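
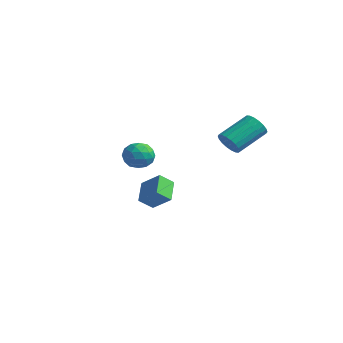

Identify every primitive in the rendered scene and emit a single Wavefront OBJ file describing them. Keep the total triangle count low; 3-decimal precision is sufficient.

v -0.803 -2.893 1.687
v -0.363 -3.212 0.874
v -1.577 -4.268 1.806
v -1.137 -4.587 0.993
v -0.618 -4.46 1.813
v -0.14 -3.61 1.739
v -1.8 -3.87 0.941
v -1.322 -3.02 0.867
v -0.979 -3.816 0.413
v -0.248 -4.18 0.952
v -1.692 -3.3 1.728
v -0.961 -3.664 2.267
v -0.515 -2.932 1.27
v -1.425 -4.548 1.41
v -1.12 -4.473 1.892
v -0.861 -4.661 1.414
v -0.384 -3.166 1.778
v -0.125 -3.353 1.301
v -0.276 -4.086 1.852
v -1.815 -4.127 1.379
v -1.556 -4.314 0.902
v -1.079 -2.819 1.266
v -0.82 -3.007 0.788
v -1.664 -3.394 0.828
v -0.618 -3.474 0.521
v -1.073 -4.282 0.591
v -1.463 -3.861 0.561
v -1.182 -3.362 0.517
v -0.189 -3.688 0.838
v -0.644 -4.496 0.908
v -0.339 -4.422 1.39
v -0.058 -3.922 1.346
v -0.551 -4.043 0.567
v -1.296 -2.984 1.772
v -1.751 -3.792 1.842
v -1.882 -3.558 1.334
v -1.601 -3.058 1.29
v -0.867 -3.198 2.089
v -1.322 -4.006 2.159
v -0.758 -4.118 2.163
v -0.477 -3.619 2.119
v -1.389 -3.437 2.113
v 3.437 -0.916 2.851
v 3.734 -1.33 3.506
v 3.861 0.503 4.605
v 3.563 0.916 3.949
v 4.04 -1.239 3.32
v 4.167 0.593 4.419
v 4.227 -1.085 3.041
v 4.353 0.747 4.14
v 4.257 -0.897 2.724
v 4.383 0.935 3.823
v 4.124 -0.713 2.433
v 4.251 1.119 3.531
v 3.856 -0.569 2.224
v 3.982 1.263 3.322
v 3.504 -0.494 2.139
v 3.631 1.338 3.238
v 3.139 -0.503 2.195
v 3.266 1.33 3.294
v 2.833 -0.593 2.381
v 2.96 1.239 3.48
v 2.647 -0.747 2.66
v 2.773 1.085 3.759
v 2.617 -0.935 2.977
v 2.743 0.897 4.076
v 2.749 -1.119 3.269
v 2.876 0.713 4.367
v 3.018 -1.263 3.478
v 3.144 0.569 4.576
v 3.369 -1.338 3.562
v 3.496 0.494 4.661
v -4.745 0.213 -3.358
v -4.963 -0.666 -2.649
v -3.551 0.647 -2.453
v -3.769 -0.232 -1.744
v -3.731 -0.748 -4.236
v -3.949 -1.627 -3.527
v -2.537 -0.314 -3.331
v -2.755 -1.193 -2.622
f 1 38 17
f 38 12 41
f 17 41 6
f 38 41 17
f 1 17 13
f 17 6 18
f 13 18 2
f 17 18 13
f 1 13 22
f 13 2 23
f 22 23 8
f 13 23 22
f 1 22 34
f 22 8 37
f 34 37 11
f 22 37 34
f 1 34 38
f 34 11 42
f 38 42 12
f 34 42 38
f 2 18 29
f 18 6 32
f 29 32 10
f 18 32 29
f 6 41 19
f 41 12 40
f 19 40 5
f 41 40 19
f 12 42 39
f 42 11 35
f 39 35 3
f 42 35 39
f 11 37 36
f 37 8 24
f 36 24 7
f 37 24 36
f 8 23 28
f 23 2 25
f 28 25 9
f 23 25 28
f 4 30 16
f 30 10 31
f 16 31 5
f 30 31 16
f 4 16 14
f 16 5 15
f 14 15 3
f 16 15 14
f 4 14 21
f 14 3 20
f 21 20 7
f 14 20 21
f 4 21 26
f 21 7 27
f 26 27 9
f 21 27 26
f 4 26 30
f 26 9 33
f 30 33 10
f 26 33 30
f 5 31 19
f 31 10 32
f 19 32 6
f 31 32 19
f 3 15 39
f 15 5 40
f 39 40 12
f 15 40 39
f 7 20 36
f 20 3 35
f 36 35 11
f 20 35 36
f 9 27 28
f 27 7 24
f 28 24 8
f 27 24 28
f 10 33 29
f 33 9 25
f 29 25 2
f 33 25 29
f 44 43 47
f 44 47 45
f 45 47 48
f 45 48 46
f 47 43 49
f 47 49 48
f 48 49 50
f 48 50 46
f 49 43 51
f 49 51 50
f 50 51 52
f 50 52 46
f 51 43 53
f 51 53 52
f 52 53 54
f 52 54 46
f 53 43 55
f 53 55 54
f 54 55 56
f 54 56 46
f 55 43 57
f 55 57 56
f 56 57 58
f 56 58 46
f 57 43 59
f 57 59 58
f 58 59 60
f 58 60 46
f 59 43 61
f 59 61 60
f 60 61 62
f 60 62 46
f 61 43 63
f 61 63 62
f 62 63 64
f 62 64 46
f 63 43 65
f 63 65 64
f 64 65 66
f 64 66 46
f 65 43 67
f 65 67 66
f 66 67 68
f 66 68 46
f 67 43 69
f 67 69 68
f 68 69 70
f 68 70 46
f 69 43 71
f 69 71 70
f 70 71 72
f 70 72 46
f 71 43 44
f 71 44 72
f 72 44 45
f 72 45 46
f 74 76 73
f 77 74 73
f 73 76 75
f 75 77 73
f 74 80 76
f 78 74 77
f 78 80 74
f 76 80 75
f 79 77 75
f 75 80 79
f 79 78 77
f 80 78 79



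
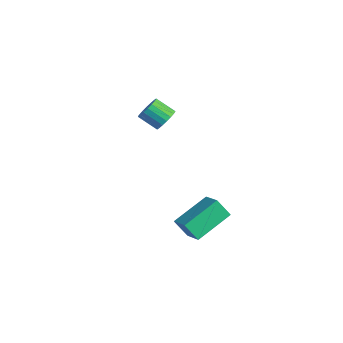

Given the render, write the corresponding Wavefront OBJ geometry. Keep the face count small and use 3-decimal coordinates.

v -2.033 -2.348 2.788
v -1.708 -2.081 3.396
v -2.482 -2.745 4.101
v -2.807 -3.012 3.492
v -1.947 -1.862 3.339
v -2.722 -2.526 4.044
v -2.204 -1.74 3.173
v -2.978 -2.404 3.878
v -2.426 -1.738 2.93
v -3.201 -2.402 3.635
v -2.571 -1.857 2.659
v -3.345 -2.521 3.364
v -2.609 -2.073 2.414
v -3.383 -2.737 3.119
v -2.533 -2.344 2.242
v -3.307 -3.008 2.947
v -2.358 -2.615 2.179
v -3.132 -3.279 2.884
v -2.118 -2.834 2.236
v -2.893 -3.498 2.941
v -1.862 -2.956 2.402
v -2.636 -3.62 3.107
v -1.639 -2.958 2.645
v -2.414 -3.622 3.35
v -1.495 -2.839 2.916
v -2.269 -3.503 3.621
v -1.457 -2.623 3.161
v -2.231 -3.287 3.866
v -1.533 -2.352 3.333
v -2.307 -3.016 4.038
v 4.429 -4.897 0.057
v 4.124 -2.941 0.947
v 3.283 -4.839 -0.463
v 2.978 -2.883 0.426
v 4.882 -4.397 -0.886
v 4.577 -2.441 0.003
v 3.736 -4.339 -1.407
v 3.431 -2.383 -0.517
f 2 1 5
f 2 5 3
f 3 5 6
f 3 6 4
f 5 1 7
f 5 7 6
f 6 7 8
f 6 8 4
f 7 1 9
f 7 9 8
f 8 9 10
f 8 10 4
f 9 1 11
f 9 11 10
f 10 11 12
f 10 12 4
f 11 1 13
f 11 13 12
f 12 13 14
f 12 14 4
f 13 1 15
f 13 15 14
f 14 15 16
f 14 16 4
f 15 1 17
f 15 17 16
f 16 17 18
f 16 18 4
f 17 1 19
f 17 19 18
f 18 19 20
f 18 20 4
f 19 1 21
f 19 21 20
f 20 21 22
f 20 22 4
f 21 1 23
f 21 23 22
f 22 23 24
f 22 24 4
f 23 1 25
f 23 25 24
f 24 25 26
f 24 26 4
f 25 1 27
f 25 27 26
f 26 27 28
f 26 28 4
f 27 1 29
f 27 29 28
f 28 29 30
f 28 30 4
f 29 1 2
f 29 2 30
f 30 2 3
f 30 3 4
f 32 34 31
f 35 32 31
f 31 34 33
f 33 35 31
f 32 38 34
f 36 32 35
f 36 38 32
f 34 38 33
f 37 35 33
f 33 38 37
f 37 36 35
f 38 36 37



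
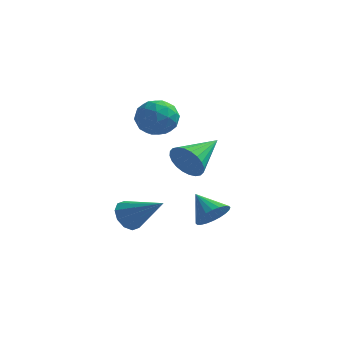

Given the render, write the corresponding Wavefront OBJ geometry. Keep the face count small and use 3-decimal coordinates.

v -3.157 -1.771 -0.948
v -2.691 -1.742 -1.611
v -1.523 -2.049 0.188
v -2.736 -1.276 -1.432
v -2.941 -0.999 -1.069
v -3.229 -1.017 -0.66
v -3.489 -1.323 -0.361
v -3.623 -1.799 -0.286
v -3.578 -2.265 -0.465
v -3.373 -2.542 -0.828
v -3.085 -2.524 -1.237
v -2.825 -2.218 -1.536
v 0.118 -0.411 -1.084
v 0.645 -0.447 -0.417
v -0.858 0.231 -0.276
v 0.728 -0.155 -0.549
v 0.718 0.099 -0.762
v 0.617 0.275 -1.025
v 0.44 0.347 -1.296
v 0.214 0.303 -1.535
v -0.026 0.151 -1.705
v -0.245 -0.087 -1.78
v -0.408 -0.374 -1.75
v -0.491 -0.666 -1.618
v -0.481 -0.92 -1.405
v -0.38 -1.096 -1.142
v -0.203 -1.168 -0.871
v 0.022 -1.125 -0.632
v 0.263 -0.972 -0.462
v 0.482 -0.735 -0.387
v -4.453 3.983 3.022
v -3.461 4.355 3.098
v -3.959 2.925 1.762
v -2.967 3.297 1.838
v -3.375 2.707 2.621
v -3.68 3.361 3.4
v -3.74 3.919 1.46
v -4.045 4.573 2.239
v -3.021 4.316 2.133
v -2.795 3.566 2.851
v -4.625 3.714 2.009
v -4.399 2.964 2.727
v -4.001 4.262 3.171
v -3.419 3.018 1.689
v -3.659 2.671 2.15
v -3.076 2.89 2.195
v -4.129 3.678 3.348
v -3.546 3.896 3.393
v -3.495 2.927 3.113
v -3.874 3.384 1.467
v -3.291 3.602 1.512
v -4.344 4.39 2.665
v -3.761 4.609 2.71
v -3.925 4.353 1.747
v -3.159 4.458 2.648
v -2.868 3.835 1.907
v -3.322 4.201 1.685
v -3.502 4.586 2.143
v -3.026 4.017 3.07
v -2.735 3.395 2.329
v -2.975 3.048 2.79
v -3.154 3.433 3.248
v -2.767 3.994 2.503
v -4.685 3.885 2.531
v -4.394 3.263 1.79
v -4.266 3.847 1.612
v -4.445 4.232 2.07
v -4.552 3.445 2.953
v -4.261 2.822 2.212
v -3.918 2.694 2.717
v -4.098 3.079 3.175
v -4.653 3.286 2.357
v -1.822 2.037 0.687
v -1.508 1.652 1.509
v -1.018 3.943 1.273
v -1.213 1.597 1.285
v -1.011 1.608 0.97
v -0.932 1.685 0.612
v -0.989 1.815 0.265
v -1.173 1.979 -0.017
v -1.455 2.152 -0.192
v -1.794 2.307 -0.233
v -2.136 2.422 -0.134
v -2.431 2.477 0.09
v -2.633 2.466 0.405
v -2.712 2.389 0.763
v -2.655 2.259 1.11
v -2.472 2.095 1.392
v -2.189 1.922 1.567
v -1.851 1.766 1.608
f 2 1 4
f 2 4 3
f 4 1 5
f 4 5 3
f 5 1 6
f 5 6 3
f 6 1 7
f 6 7 3
f 7 1 8
f 7 8 3
f 8 1 9
f 8 9 3
f 9 1 10
f 9 10 3
f 10 1 11
f 10 11 3
f 11 1 12
f 11 12 3
f 12 1 2
f 12 2 3
f 14 13 16
f 14 16 15
f 16 13 17
f 16 17 15
f 17 13 18
f 17 18 15
f 18 13 19
f 18 19 15
f 19 13 20
f 19 20 15
f 20 13 21
f 20 21 15
f 21 13 22
f 21 22 15
f 22 13 23
f 22 23 15
f 23 13 24
f 23 24 15
f 24 13 25
f 24 25 15
f 25 13 26
f 25 26 15
f 26 13 27
f 26 27 15
f 27 13 28
f 27 28 15
f 28 13 29
f 28 29 15
f 29 13 30
f 29 30 15
f 30 13 14
f 30 14 15
f 31 68 47
f 68 42 71
f 47 71 36
f 68 71 47
f 31 47 43
f 47 36 48
f 43 48 32
f 47 48 43
f 31 43 52
f 43 32 53
f 52 53 38
f 43 53 52
f 31 52 64
f 52 38 67
f 64 67 41
f 52 67 64
f 31 64 68
f 64 41 72
f 68 72 42
f 64 72 68
f 32 48 59
f 48 36 62
f 59 62 40
f 48 62 59
f 36 71 49
f 71 42 70
f 49 70 35
f 71 70 49
f 42 72 69
f 72 41 65
f 69 65 33
f 72 65 69
f 41 67 66
f 67 38 54
f 66 54 37
f 67 54 66
f 38 53 58
f 53 32 55
f 58 55 39
f 53 55 58
f 34 60 46
f 60 40 61
f 46 61 35
f 60 61 46
f 34 46 44
f 46 35 45
f 44 45 33
f 46 45 44
f 34 44 51
f 44 33 50
f 51 50 37
f 44 50 51
f 34 51 56
f 51 37 57
f 56 57 39
f 51 57 56
f 34 56 60
f 56 39 63
f 60 63 40
f 56 63 60
f 35 61 49
f 61 40 62
f 49 62 36
f 61 62 49
f 33 45 69
f 45 35 70
f 69 70 42
f 45 70 69
f 37 50 66
f 50 33 65
f 66 65 41
f 50 65 66
f 39 57 58
f 57 37 54
f 58 54 38
f 57 54 58
f 40 63 59
f 63 39 55
f 59 55 32
f 63 55 59
f 74 73 76
f 74 76 75
f 76 73 77
f 76 77 75
f 77 73 78
f 77 78 75
f 78 73 79
f 78 79 75
f 79 73 80
f 79 80 75
f 80 73 81
f 80 81 75
f 81 73 82
f 81 82 75
f 82 73 83
f 82 83 75
f 83 73 84
f 83 84 75
f 84 73 85
f 84 85 75
f 85 73 86
f 85 86 75
f 86 73 87
f 86 87 75
f 87 73 88
f 87 88 75
f 88 73 89
f 88 89 75
f 89 73 90
f 89 90 75
f 90 73 74
f 90 74 75



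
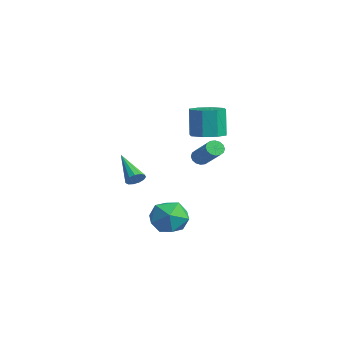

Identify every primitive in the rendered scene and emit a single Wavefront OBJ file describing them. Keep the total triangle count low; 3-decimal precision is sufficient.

v -1.715 3.859 -0.934
v -1.409 4.003 -1.356
v 0.22 4.084 -0.148
v -0.085 3.941 0.274
v -1.501 4.244 -1.248
v 0.128 4.325 -0.04
v -1.651 4.382 -1.056
v -0.021 4.463 0.152
v -1.817 4.38 -0.831
v -0.187 4.461 0.377
v -1.956 4.238 -0.634
v -0.326 4.319 0.574
v -2.03 3.995 -0.517
v -0.401 4.076 0.691
v -2.02 3.716 -0.512
v -0.391 3.797 0.696
v -1.928 3.475 -0.62
v -0.299 3.556 0.588
v -1.779 3.337 -0.812
v -0.149 3.418 0.396
v -1.613 3.339 -1.037
v 0.017 3.42 0.171
v -1.474 3.481 -1.234
v 0.156 3.562 -0.026
v -1.399 3.724 -1.351
v 0.23 3.805 -0.143
v 0.057 -0.675 -1.18
v 0.375 -0.855 -0.742
v -1.617 -0.765 -0
v 0.37 -0.534 -0.725
v 0.266 -0.258 -0.852
v 0.095 -0.115 -1.083
v -0.087 -0.149 -1.345
v -0.224 -0.35 -1.554
v -0.272 -0.655 -1.645
v -0.215 -0.966 -1.588
v -0.072 -1.184 -1.401
v 0.112 -1.241 -1.144
v 0.279 -1.119 -0.899
v 1.185 2.888 1.778
v 1.899 2.243 1.963
v 1.569 2.366 3.667
v 0.855 3.012 3.482
v 2.146 2.951 1.96
v 1.816 3.074 3.664
v 1.83 3.623 1.85
v 1.5 3.746 3.554
v 1.137 3.864 1.698
v 0.806 3.987 3.402
v 0.471 3.534 1.593
v 0.141 3.657 3.297
v 0.224 2.826 1.596
v -0.106 2.949 3.3
v 0.54 2.154 1.706
v 0.21 2.277 3.41
v 1.234 1.913 1.858
v 0.903 2.036 3.562
v -0.282 1.203 -3.321
v 0.415 2.068 -3.826
v 0.885 -0.188 -4.094
v 1.582 0.677 -4.599
v 1.573 0.531 -3.388
v 0.852 1.391 -2.91
v 0.448 0.489 -5.01
v -0.273 1.349 -4.532
v 0.866 1.627 -4.87
v 1.561 1.653 -3.868
v -0.261 0.227 -4.052
v 0.434 0.253 -3.05
f 2 1 5
f 2 5 3
f 3 5 6
f 3 6 4
f 5 1 7
f 5 7 6
f 6 7 8
f 6 8 4
f 7 1 9
f 7 9 8
f 8 9 10
f 8 10 4
f 9 1 11
f 9 11 10
f 10 11 12
f 10 12 4
f 11 1 13
f 11 13 12
f 12 13 14
f 12 14 4
f 13 1 15
f 13 15 14
f 14 15 16
f 14 16 4
f 15 1 17
f 15 17 16
f 16 17 18
f 16 18 4
f 17 1 19
f 17 19 18
f 18 19 20
f 18 20 4
f 19 1 21
f 19 21 20
f 20 21 22
f 20 22 4
f 21 1 23
f 21 23 22
f 22 23 24
f 22 24 4
f 23 1 25
f 23 25 24
f 24 25 26
f 24 26 4
f 25 1 2
f 25 2 26
f 26 2 3
f 26 3 4
f 28 27 30
f 28 30 29
f 30 27 31
f 30 31 29
f 31 27 32
f 31 32 29
f 32 27 33
f 32 33 29
f 33 27 34
f 33 34 29
f 34 27 35
f 34 35 29
f 35 27 36
f 35 36 29
f 36 27 37
f 36 37 29
f 37 27 38
f 37 38 29
f 38 27 39
f 38 39 29
f 39 27 28
f 39 28 29
f 41 40 44
f 41 44 42
f 42 44 45
f 42 45 43
f 44 40 46
f 44 46 45
f 45 46 47
f 45 47 43
f 46 40 48
f 46 48 47
f 47 48 49
f 47 49 43
f 48 40 50
f 48 50 49
f 49 50 51
f 49 51 43
f 50 40 52
f 50 52 51
f 51 52 53
f 51 53 43
f 52 40 54
f 52 54 53
f 53 54 55
f 53 55 43
f 54 40 56
f 54 56 55
f 55 56 57
f 55 57 43
f 56 40 41
f 56 41 57
f 57 41 42
f 57 42 43
f 58 69 63
f 58 63 59
f 58 59 65
f 58 65 68
f 58 68 69
f 59 63 67
f 63 69 62
f 69 68 60
f 68 65 64
f 65 59 66
f 61 67 62
f 61 62 60
f 61 60 64
f 61 64 66
f 61 66 67
f 62 67 63
f 60 62 69
f 64 60 68
f 66 64 65
f 67 66 59



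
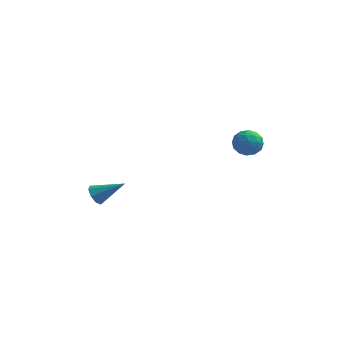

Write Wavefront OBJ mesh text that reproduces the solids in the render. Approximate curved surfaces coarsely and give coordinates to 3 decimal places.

v 3.338 -0.888 1.158
v 3.936 -0.478 1.411
v 4.024 -1.302 0.209
v 4.622 -0.892 0.462
v 4.377 -1.5 0.86
v 3.954 -1.245 1.447
v 4.006 -0.535 0.173
v 3.583 -0.28 0.76
v 4.349 -0.26 0.802
v 4.578 -0.857 1.227
v 3.382 -0.923 0.393
v 3.611 -1.52 0.818
v 3.577 -0.647 1.368
v 4.383 -1.133 0.252
v 4.239 -1.491 0.486
v 4.591 -1.25 0.635
v 3.587 -1.098 1.389
v 3.939 -0.857 1.538
v 4.198 -1.457 1.214
v 4.021 -0.923 0.082
v 4.373 -0.682 0.231
v 3.369 -0.53 0.985
v 3.721 -0.289 1.134
v 3.762 -0.323 0.406
v 4.171 -0.278 1.159
v 4.574 -0.521 0.601
v 4.212 -0.311 0.431
v 3.963 -0.161 0.776
v 4.306 -0.629 1.409
v 4.709 -0.872 0.851
v 4.565 -1.229 1.085
v 4.316 -1.079 1.43
v 4.548 -0.5 1.051
v 3.251 -0.908 0.769
v 3.654 -1.151 0.211
v 3.644 -0.701 0.19
v 3.395 -0.551 0.535
v 3.386 -1.259 1.019
v 3.789 -1.502 0.461
v 3.997 -1.619 0.844
v 3.748 -1.469 1.189
v 3.412 -1.28 0.569
v -2.575 -3.093 -2.502
v -2.251 -3.285 -2.957
v -1.245 -2.807 -1.678
v -2.334 -2.842 -2.978
v -2.557 -2.546 -2.721
v -2.791 -2.57 -2.335
v -2.898 -2.901 -2.047
v -2.816 -3.345 -2.026
v -2.592 -3.641 -2.283
v -2.359 -3.616 -2.669
f 1 38 17
f 38 12 41
f 17 41 6
f 38 41 17
f 1 17 13
f 17 6 18
f 13 18 2
f 17 18 13
f 1 13 22
f 13 2 23
f 22 23 8
f 13 23 22
f 1 22 34
f 22 8 37
f 34 37 11
f 22 37 34
f 1 34 38
f 34 11 42
f 38 42 12
f 34 42 38
f 2 18 29
f 18 6 32
f 29 32 10
f 18 32 29
f 6 41 19
f 41 12 40
f 19 40 5
f 41 40 19
f 12 42 39
f 42 11 35
f 39 35 3
f 42 35 39
f 11 37 36
f 37 8 24
f 36 24 7
f 37 24 36
f 8 23 28
f 23 2 25
f 28 25 9
f 23 25 28
f 4 30 16
f 30 10 31
f 16 31 5
f 30 31 16
f 4 16 14
f 16 5 15
f 14 15 3
f 16 15 14
f 4 14 21
f 14 3 20
f 21 20 7
f 14 20 21
f 4 21 26
f 21 7 27
f 26 27 9
f 21 27 26
f 4 26 30
f 26 9 33
f 30 33 10
f 26 33 30
f 5 31 19
f 31 10 32
f 19 32 6
f 31 32 19
f 3 15 39
f 15 5 40
f 39 40 12
f 15 40 39
f 7 20 36
f 20 3 35
f 36 35 11
f 20 35 36
f 9 27 28
f 27 7 24
f 28 24 8
f 27 24 28
f 10 33 29
f 33 9 25
f 29 25 2
f 33 25 29
f 44 43 46
f 44 46 45
f 46 43 47
f 46 47 45
f 47 43 48
f 47 48 45
f 48 43 49
f 48 49 45
f 49 43 50
f 49 50 45
f 50 43 51
f 50 51 45
f 51 43 52
f 51 52 45
f 52 43 44
f 52 44 45



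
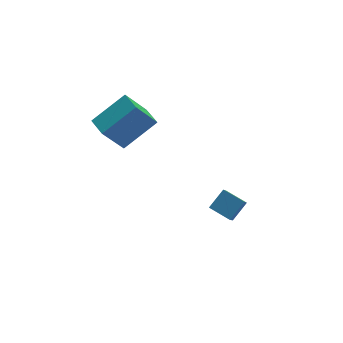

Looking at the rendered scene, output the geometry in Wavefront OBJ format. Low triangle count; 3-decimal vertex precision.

v -1.755 0.068 3.487
v -0.307 0.158 4.484
v -1.797 1.037 3.461
v -0.35 1.127 4.458
v -0.87 0.073 2.202
v 0.577 0.163 3.199
v -0.913 1.042 2.176
v 0.535 1.132 3.173
v 2.212 -3.049 -0.788
v 2.947 -2.763 -0.207
v 1.667 -2.301 -0.468
v 2.402 -2.015 0.114
v 2.798 -2.105 -1.994
v 3.533 -1.819 -1.412
v 2.253 -1.357 -1.673
v 2.988 -1.071 -1.092
f 2 4 1
f 5 2 1
f 1 4 3
f 3 5 1
f 2 8 4
f 6 2 5
f 6 8 2
f 4 8 3
f 7 5 3
f 3 8 7
f 7 6 5
f 8 6 7
f 10 12 9
f 13 10 9
f 9 12 11
f 11 13 9
f 10 16 12
f 14 10 13
f 14 16 10
f 12 16 11
f 15 13 11
f 11 16 15
f 15 14 13
f 16 14 15



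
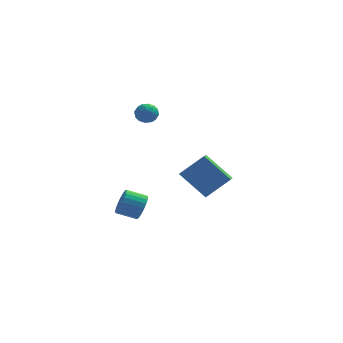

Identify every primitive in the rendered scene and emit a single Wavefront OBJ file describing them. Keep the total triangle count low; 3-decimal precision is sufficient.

v 0.838 3.006 -4.363
v -0.51 3.689 -3.053
v 0.944 3.83 -4.683
v -0.405 4.512 -3.373
v 2.085 3.288 -3.227
v 0.736 3.97 -1.917
v 2.19 4.111 -3.547
v 0.842 4.794 -2.237
v -2.592 1.735 2.164
v -2.321 2.15 2.571
v -1.819 1.89 1.489
v -1.548 2.305 1.896
v -1.564 1.68 2.039
v -2.041 1.584 2.456
v -2.099 2.456 1.604
v -2.576 2.36 2.021
v -2.016 2.595 2.225
v -1.685 2.116 2.493
v -2.455 1.924 1.567
v -2.124 1.445 1.835
v -2.524 1.929 2.427
v -1.616 2.111 1.633
v -1.625 1.744 1.717
v -1.465 1.988 1.956
v -2.36 1.596 2.359
v -2.201 1.84 2.598
v -1.756 1.564 2.285
v -1.939 2.2 1.462
v -1.78 2.444 1.701
v -2.675 2.052 2.104
v -2.515 2.296 2.343
v -2.384 2.476 1.775
v -2.185 2.434 2.462
v -1.731 2.526 2.066
v -2.055 2.615 1.894
v -2.336 2.558 2.14
v -1.991 2.153 2.62
v -1.537 2.244 2.224
v -1.546 1.876 2.307
v -1.827 1.82 2.552
v -1.812 2.415 2.417
v -2.603 1.796 1.836
v -2.149 1.887 1.44
v -2.313 2.22 1.508
v -2.594 2.164 1.753
v -2.409 1.514 1.994
v -1.955 1.606 1.598
v -1.804 1.482 1.92
v -2.085 1.425 2.166
v -2.328 1.625 1.643
v -2.138 -2.624 -2.05
v -1.895 -2.296 -1.446
v -2.898 -2.288 -1.045
v -3.142 -2.616 -1.65
v -1.958 -2.071 -1.609
v -2.961 -2.063 -1.209
v -2.049 -1.931 -1.84
v -3.052 -1.923 -1.439
v -2.154 -1.896 -2.102
v -3.157 -1.888 -1.702
v -2.256 -1.972 -2.357
v -3.259 -1.964 -1.957
v -2.34 -2.147 -2.565
v -3.343 -2.139 -2.165
v -2.394 -2.395 -2.695
v -3.397 -2.387 -2.294
v -2.409 -2.678 -2.726
v -3.412 -2.67 -2.326
v -2.382 -2.952 -2.655
v -3.385 -2.944 -2.254
v -2.319 -3.177 -2.491
v -3.322 -3.169 -2.091
v -2.228 -3.317 -2.261
v -3.231 -3.309 -1.86
v -2.123 -3.352 -1.998
v -3.126 -3.344 -1.598
v -2.021 -3.276 -1.743
v -3.024 -3.268 -1.343
v -1.937 -3.101 -1.535
v -2.94 -3.093 -1.135
v -1.883 -2.853 -1.406
v -2.886 -2.845 -1.005
v -1.868 -2.57 -1.374
v -2.871 -2.562 -0.974
f 2 4 1
f 5 2 1
f 1 4 3
f 3 5 1
f 2 8 4
f 6 2 5
f 6 8 2
f 4 8 3
f 7 5 3
f 3 8 7
f 7 6 5
f 8 6 7
f 9 46 25
f 46 20 49
f 25 49 14
f 46 49 25
f 9 25 21
f 25 14 26
f 21 26 10
f 25 26 21
f 9 21 30
f 21 10 31
f 30 31 16
f 21 31 30
f 9 30 42
f 30 16 45
f 42 45 19
f 30 45 42
f 9 42 46
f 42 19 50
f 46 50 20
f 42 50 46
f 10 26 37
f 26 14 40
f 37 40 18
f 26 40 37
f 14 49 27
f 49 20 48
f 27 48 13
f 49 48 27
f 20 50 47
f 50 19 43
f 47 43 11
f 50 43 47
f 19 45 44
f 45 16 32
f 44 32 15
f 45 32 44
f 16 31 36
f 31 10 33
f 36 33 17
f 31 33 36
f 12 38 24
f 38 18 39
f 24 39 13
f 38 39 24
f 12 24 22
f 24 13 23
f 22 23 11
f 24 23 22
f 12 22 29
f 22 11 28
f 29 28 15
f 22 28 29
f 12 29 34
f 29 15 35
f 34 35 17
f 29 35 34
f 12 34 38
f 34 17 41
f 38 41 18
f 34 41 38
f 13 39 27
f 39 18 40
f 27 40 14
f 39 40 27
f 11 23 47
f 23 13 48
f 47 48 20
f 23 48 47
f 15 28 44
f 28 11 43
f 44 43 19
f 28 43 44
f 17 35 36
f 35 15 32
f 36 32 16
f 35 32 36
f 18 41 37
f 41 17 33
f 37 33 10
f 41 33 37
f 52 51 55
f 52 55 53
f 53 55 56
f 53 56 54
f 55 51 57
f 55 57 56
f 56 57 58
f 56 58 54
f 57 51 59
f 57 59 58
f 58 59 60
f 58 60 54
f 59 51 61
f 59 61 60
f 60 61 62
f 60 62 54
f 61 51 63
f 61 63 62
f 62 63 64
f 62 64 54
f 63 51 65
f 63 65 64
f 64 65 66
f 64 66 54
f 65 51 67
f 65 67 66
f 66 67 68
f 66 68 54
f 67 51 69
f 67 69 68
f 68 69 70
f 68 70 54
f 69 51 71
f 69 71 70
f 70 71 72
f 70 72 54
f 71 51 73
f 71 73 72
f 72 73 74
f 72 74 54
f 73 51 75
f 73 75 74
f 74 75 76
f 74 76 54
f 75 51 77
f 75 77 76
f 76 77 78
f 76 78 54
f 77 51 79
f 77 79 78
f 78 79 80
f 78 80 54
f 79 51 81
f 79 81 80
f 80 81 82
f 80 82 54
f 81 51 83
f 81 83 82
f 82 83 84
f 82 84 54
f 83 51 52
f 83 52 84
f 84 52 53
f 84 53 54



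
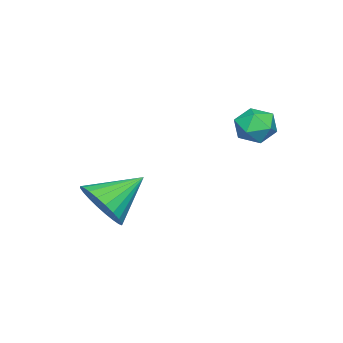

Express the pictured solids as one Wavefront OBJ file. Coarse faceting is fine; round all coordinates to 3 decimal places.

v 0.263 -1.973 -0.625
v 0.895 -1.482 -0.213
v -0.843 -1.227 0.185
v 0.825 -1.282 -0.493
v 0.669 -1.188 -0.793
v 0.451 -1.213 -1.068
v 0.205 -1.353 -1.275
v -0.032 -1.588 -1.383
v -0.225 -1.882 -1.375
v -0.343 -2.189 -1.254
v -0.369 -2.464 -1.036
v -0.299 -2.663 -0.756
v -0.143 -2.758 -0.456
v 0.074 -2.733 -0.182
v 0.321 -2.593 0.025
v 0.558 -2.358 0.134
v 0.751 -2.064 0.126
v 0.869 -1.757 0.004
v -3.78 1.114 1.789
v -3.419 1.528 2.214
v -2.821 0.732 1.346
v -2.46 1.146 1.771
v -2.809 0.604 2.028
v -3.401 0.84 2.302
v -2.839 1.42 1.258
v -3.431 1.656 1.532
v -2.837 1.717 1.885
v -2.818 1.212 2.361
v -3.422 1.048 1.199
v -3.403 0.543 1.675
f 2 1 4
f 2 4 3
f 4 1 5
f 4 5 3
f 5 1 6
f 5 6 3
f 6 1 7
f 6 7 3
f 7 1 8
f 7 8 3
f 8 1 9
f 8 9 3
f 9 1 10
f 9 10 3
f 10 1 11
f 10 11 3
f 11 1 12
f 11 12 3
f 12 1 13
f 12 13 3
f 13 1 14
f 13 14 3
f 14 1 15
f 14 15 3
f 15 1 16
f 15 16 3
f 16 1 17
f 16 17 3
f 17 1 18
f 17 18 3
f 18 1 2
f 18 2 3
f 19 30 24
f 19 24 20
f 19 20 26
f 19 26 29
f 19 29 30
f 20 24 28
f 24 30 23
f 30 29 21
f 29 26 25
f 26 20 27
f 22 28 23
f 22 23 21
f 22 21 25
f 22 25 27
f 22 27 28
f 23 28 24
f 21 23 30
f 25 21 29
f 27 25 26
f 28 27 20



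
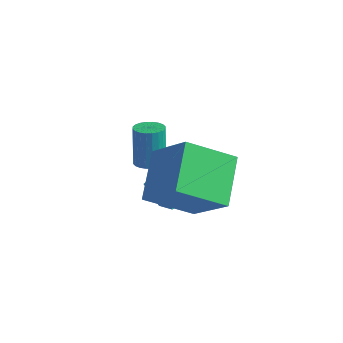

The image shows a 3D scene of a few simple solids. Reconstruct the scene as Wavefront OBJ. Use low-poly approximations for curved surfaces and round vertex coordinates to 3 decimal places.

v 1.093 -2.471 2.332
v 2.506 -2.779 3.827
v 0.53 -0.862 3.195
v 1.943 -1.17 4.689
v 2.417 -1.45 1.291
v 3.83 -1.758 2.785
v 1.854 0.159 2.153
v 3.267 -0.149 3.648
v -0.818 1.2 0.024
v -0.466 0.797 0.22
v -0.75 1.257 1.673
v -1.102 1.66 1.476
v -0.326 0.968 0.194
v -0.61 1.428 1.646
v -0.261 1.174 0.141
v -0.545 1.634 1.594
v -0.28 1.384 0.071
v -0.565 1.844 1.523
v -0.382 1.566 -0.007
v -0.666 2.026 1.446
v -0.55 1.692 -0.08
v -0.834 2.152 1.373
v -0.758 1.744 -0.137
v -1.043 2.204 1.316
v -0.976 1.712 -0.17
v -1.26 2.172 1.283
v -1.17 1.603 -0.173
v -1.454 2.063 1.28
v -1.31 1.432 -0.146
v -1.594 1.892 1.306
v -1.375 1.226 -0.094
v -1.659 1.686 1.359
v -1.355 1.016 -0.023
v -1.64 1.476 1.429
v -1.254 0.834 0.054
v -1.538 1.294 1.507
v -1.086 0.708 0.127
v -1.37 1.168 1.58
v -0.877 0.656 0.184
v -1.162 1.116 1.637
v -0.66 0.688 0.217
v -0.944 1.148 1.67
v -0.17 -0.283 0.484
v 0.498 -0.546 0.88
v 0.364 1.639 0.859
v 1.032 1.376 1.255
v 0.408 -0.256 -0.475
v 1.076 -0.519 -0.079
v 0.942 1.666 -0.1
v 1.61 1.403 0.296
f 2 4 1
f 5 2 1
f 1 4 3
f 3 5 1
f 2 8 4
f 6 2 5
f 6 8 2
f 4 8 3
f 7 5 3
f 3 8 7
f 7 6 5
f 8 6 7
f 10 9 13
f 10 13 11
f 11 13 14
f 11 14 12
f 13 9 15
f 13 15 14
f 14 15 16
f 14 16 12
f 15 9 17
f 15 17 16
f 16 17 18
f 16 18 12
f 17 9 19
f 17 19 18
f 18 19 20
f 18 20 12
f 19 9 21
f 19 21 20
f 20 21 22
f 20 22 12
f 21 9 23
f 21 23 22
f 22 23 24
f 22 24 12
f 23 9 25
f 23 25 24
f 24 25 26
f 24 26 12
f 25 9 27
f 25 27 26
f 26 27 28
f 26 28 12
f 27 9 29
f 27 29 28
f 28 29 30
f 28 30 12
f 29 9 31
f 29 31 30
f 30 31 32
f 30 32 12
f 31 9 33
f 31 33 32
f 32 33 34
f 32 34 12
f 33 9 35
f 33 35 34
f 34 35 36
f 34 36 12
f 35 9 37
f 35 37 36
f 36 37 38
f 36 38 12
f 37 9 39
f 37 39 38
f 38 39 40
f 38 40 12
f 39 9 41
f 39 41 40
f 40 41 42
f 40 42 12
f 41 9 10
f 41 10 42
f 42 10 11
f 42 11 12
f 44 46 43
f 47 44 43
f 43 46 45
f 45 47 43
f 44 50 46
f 48 44 47
f 48 50 44
f 46 50 45
f 49 47 45
f 45 50 49
f 49 48 47
f 50 48 49



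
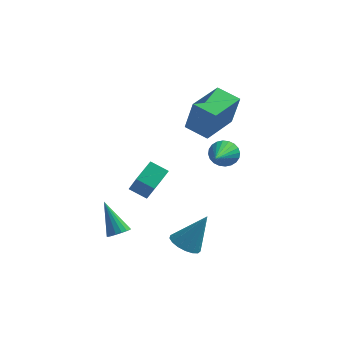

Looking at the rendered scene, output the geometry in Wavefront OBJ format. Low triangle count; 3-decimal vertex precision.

v -1.273 1.578 -4.605
v -2.153 1.671 -4.163
v -0.899 2.704 -4.1
v -1.779 2.798 -3.657
v -0.701 0.802 -3.303
v -1.581 0.896 -2.86
v -0.327 1.929 -2.797
v -1.207 2.022 -2.355
v 2.218 2.033 -1.261
v 2.614 1.779 -1.819
v 2.242 0.127 -0.379
v 2.819 1.865 -1.64
v 2.931 1.976 -1.403
v 2.935 2.096 -1.145
v 2.83 2.206 -0.904
v 2.632 2.29 -0.718
v 2.37 2.334 -0.614
v 2.085 2.333 -0.609
v 1.821 2.286 -0.703
v 1.616 2.2 -0.882
v 1.504 2.089 -1.119
v 1.5 1.969 -1.378
v 1.605 1.859 -1.618
v 1.803 1.776 -1.805
v 2.065 1.731 -1.908
v 2.35 1.732 -1.913
v 1.402 -2.011 -4.671
v 1.963 -1.643 -5.088
v 2.278 -1.509 -3.049
v 1.703 -1.375 -5.03
v 1.373 -1.253 -4.89
v 1.051 -1.304 -4.7
v 0.808 -1.518 -4.503
v 0.702 -1.844 -4.344
v 0.756 -2.209 -4.261
v 0.959 -2.528 -4.271
v 1.262 -2.729 -4.373
v 1.598 -2.766 -4.543
v 1.889 -2.629 -4.742
v 2.068 -2.351 -4.925
v 2.095 -1.995 -5.05
v -1.57 -2.101 -4.411
v -1.07 -2.031 -4.146
v -2.43 -1.399 -2.969
v -1.105 -1.797 -4.282
v -1.248 -1.633 -4.447
v -1.464 -1.576 -4.604
v -1.704 -1.639 -4.716
v -1.913 -1.809 -4.759
v -2.044 -2.045 -4.721
v -2.066 -2.295 -4.613
v -1.975 -2.5 -4.458
v -1.79 -2.614 -4.293
v -1.555 -2.61 -4.154
v -1.324 -2.49 -4.074
v -1.148 -2.281 -4.071
v 0.198 2.861 -0.322
v 0.622 2.627 1.401
v 0.907 4.75 -0.241
v 1.332 4.516 1.482
v 1.348 2.444 -0.662
v 1.773 2.21 1.061
v 2.058 4.333 -0.581
v 2.482 4.099 1.142
f 2 4 1
f 5 2 1
f 1 4 3
f 3 5 1
f 2 8 4
f 6 2 5
f 6 8 2
f 4 8 3
f 7 5 3
f 3 8 7
f 7 6 5
f 8 6 7
f 10 9 12
f 10 12 11
f 12 9 13
f 12 13 11
f 13 9 14
f 13 14 11
f 14 9 15
f 14 15 11
f 15 9 16
f 15 16 11
f 16 9 17
f 16 17 11
f 17 9 18
f 17 18 11
f 18 9 19
f 18 19 11
f 19 9 20
f 19 20 11
f 20 9 21
f 20 21 11
f 21 9 22
f 21 22 11
f 22 9 23
f 22 23 11
f 23 9 24
f 23 24 11
f 24 9 25
f 24 25 11
f 25 9 26
f 25 26 11
f 26 9 10
f 26 10 11
f 28 27 30
f 28 30 29
f 30 27 31
f 30 31 29
f 31 27 32
f 31 32 29
f 32 27 33
f 32 33 29
f 33 27 34
f 33 34 29
f 34 27 35
f 34 35 29
f 35 27 36
f 35 36 29
f 36 27 37
f 36 37 29
f 37 27 38
f 37 38 29
f 38 27 39
f 38 39 29
f 39 27 40
f 39 40 29
f 40 27 41
f 40 41 29
f 41 27 28
f 41 28 29
f 43 42 45
f 43 45 44
f 45 42 46
f 45 46 44
f 46 42 47
f 46 47 44
f 47 42 48
f 47 48 44
f 48 42 49
f 48 49 44
f 49 42 50
f 49 50 44
f 50 42 51
f 50 51 44
f 51 42 52
f 51 52 44
f 52 42 53
f 52 53 44
f 53 42 54
f 53 54 44
f 54 42 55
f 54 55 44
f 55 42 56
f 55 56 44
f 56 42 43
f 56 43 44
f 58 60 57
f 61 58 57
f 57 60 59
f 59 61 57
f 58 64 60
f 62 58 61
f 62 64 58
f 60 64 59
f 63 61 59
f 59 64 63
f 63 62 61
f 64 62 63



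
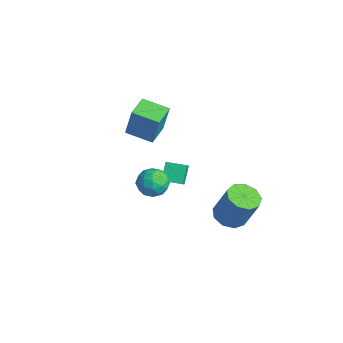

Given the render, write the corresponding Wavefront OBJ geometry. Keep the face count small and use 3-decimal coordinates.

v 1.196 0.525 1.004
v 1.737 0.298 1.546
v 0.723 -0.678 0.974
v 1.264 -0.905 1.516
v 0.671 -0.412 1.725
v 0.963 0.332 1.744
v 1.497 -0.712 0.776
v 1.789 0.032 0.795
v 1.923 -0.466 1.405
v 1.413 -0.28 1.992
v 1.047 -0.1 0.528
v 0.537 0.086 1.115
v 1.508 0.517 1.278
v 0.952 -0.897 1.242
v 0.604 -0.607 1.365
v 0.922 -0.74 1.684
v 1.053 0.537 1.394
v 1.371 0.404 1.713
v 0.745 -0.014 1.818
v 1.089 -0.784 0.807
v 1.407 -0.917 1.126
v 1.538 0.36 0.836
v 1.856 0.227 1.155
v 1.715 -0.366 0.702
v 1.935 -0.065 1.514
v 1.658 -0.772 1.496
v 1.794 -0.659 1.061
v 1.966 -0.222 1.072
v 1.636 0.044 1.859
v 1.358 -0.663 1.841
v 1.009 -0.373 1.964
v 1.181 0.064 1.975
v 1.745 -0.405 1.776
v 1.102 0.283 0.679
v 0.824 -0.424 0.661
v 1.279 -0.444 0.545
v 1.451 -0.007 0.556
v 0.802 0.392 1.024
v 0.525 -0.315 1.006
v 0.494 -0.158 1.448
v 0.666 0.279 1.459
v 0.715 0.025 0.744
v 0.289 0.6 0.435
v -0.22 1.035 1.217
v -0.27 0.93 -0.114
v -0.78 1.365 0.669
v 0.84 1.395 0.351
v 0.33 1.83 1.134
v 0.28 1.725 -0.197
v -0.229 2.16 0.585
v 1.35 3.496 -2.134
v 2.137 3.377 -2.403
v 2.776 3.784 -0.715
v 1.99 3.904 -0.446
v 1.985 3.926 -2.478
v 2.624 4.333 -0.79
v 1.536 4.274 -2.392
v 2.175 4.681 -0.704
v 1 4.258 -2.185
v 1.639 4.666 -0.497
v 0.628 3.886 -1.954
v 1.267 4.293 -0.267
v 0.594 3.332 -1.808
v 1.233 3.739 -0.12
v 0.914 2.854 -1.814
v 1.553 3.262 -0.126
v 1.438 2.677 -1.969
v 2.077 3.085 -0.282
v 1.921 2.884 -2.202
v 2.56 3.291 -0.514
v -3.964 0.564 0.735
v -3.572 0.738 2.359
v -4.853 1.463 0.853
v -4.461 1.637 2.478
v -3.019 1.543 0.402
v -2.627 1.717 2.027
v -3.908 2.442 0.521
v -3.516 2.616 2.145
f 1 38 17
f 38 12 41
f 17 41 6
f 38 41 17
f 1 17 13
f 17 6 18
f 13 18 2
f 17 18 13
f 1 13 22
f 13 2 23
f 22 23 8
f 13 23 22
f 1 22 34
f 22 8 37
f 34 37 11
f 22 37 34
f 1 34 38
f 34 11 42
f 38 42 12
f 34 42 38
f 2 18 29
f 18 6 32
f 29 32 10
f 18 32 29
f 6 41 19
f 41 12 40
f 19 40 5
f 41 40 19
f 12 42 39
f 42 11 35
f 39 35 3
f 42 35 39
f 11 37 36
f 37 8 24
f 36 24 7
f 37 24 36
f 8 23 28
f 23 2 25
f 28 25 9
f 23 25 28
f 4 30 16
f 30 10 31
f 16 31 5
f 30 31 16
f 4 16 14
f 16 5 15
f 14 15 3
f 16 15 14
f 4 14 21
f 14 3 20
f 21 20 7
f 14 20 21
f 4 21 26
f 21 7 27
f 26 27 9
f 21 27 26
f 4 26 30
f 26 9 33
f 30 33 10
f 26 33 30
f 5 31 19
f 31 10 32
f 19 32 6
f 31 32 19
f 3 15 39
f 15 5 40
f 39 40 12
f 15 40 39
f 7 20 36
f 20 3 35
f 36 35 11
f 20 35 36
f 9 27 28
f 27 7 24
f 28 24 8
f 27 24 28
f 10 33 29
f 33 9 25
f 29 25 2
f 33 25 29
f 44 46 43
f 47 44 43
f 43 46 45
f 45 47 43
f 44 50 46
f 48 44 47
f 48 50 44
f 46 50 45
f 49 47 45
f 45 50 49
f 49 48 47
f 50 48 49
f 52 51 55
f 52 55 53
f 53 55 56
f 53 56 54
f 55 51 57
f 55 57 56
f 56 57 58
f 56 58 54
f 57 51 59
f 57 59 58
f 58 59 60
f 58 60 54
f 59 51 61
f 59 61 60
f 60 61 62
f 60 62 54
f 61 51 63
f 61 63 62
f 62 63 64
f 62 64 54
f 63 51 65
f 63 65 64
f 64 65 66
f 64 66 54
f 65 51 67
f 65 67 66
f 66 67 68
f 66 68 54
f 67 51 69
f 67 69 68
f 68 69 70
f 68 70 54
f 69 51 52
f 69 52 70
f 70 52 53
f 70 53 54
f 72 74 71
f 75 72 71
f 71 74 73
f 73 75 71
f 72 78 74
f 76 72 75
f 76 78 72
f 74 78 73
f 77 75 73
f 73 78 77
f 77 76 75
f 78 76 77



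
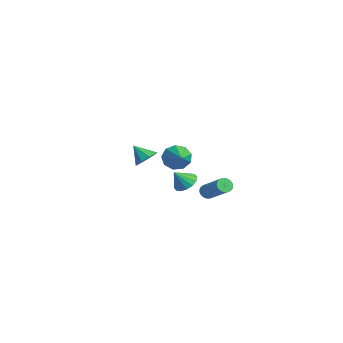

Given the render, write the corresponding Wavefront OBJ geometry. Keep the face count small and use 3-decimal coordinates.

v 0.89 -0.761 2.5
v 1.276 -0.381 3.048
v 0.15 -1.219 3.34
v 0.883 -0.082 2.864
v 0.493 -0.101 2.51
v 0.289 -0.429 2.152
v 0.367 -0.912 1.956
v 0.689 -1.324 2.015
v 1.106 -1.473 2.301
v 1.421 -1.288 2.68
v 1.489 -0.857 2.975
v 2.62 2.188 0.045
v 2.85 1.798 -0.19
v 4.51 2.023 1.06
v 4.28 2.412 1.295
v 2.915 1.963 -0.306
v 4.574 2.188 0.944
v 2.929 2.168 -0.361
v 4.588 2.392 0.889
v 2.889 2.375 -0.346
v 4.549 2.6 0.905
v 2.803 2.551 -0.263
v 4.463 2.776 0.987
v 2.685 2.663 -0.127
v 4.345 2.888 1.123
v 2.556 2.694 0.038
v 4.216 2.918 1.289
v 2.439 2.636 0.205
v 4.098 2.861 1.456
v 2.352 2.502 0.344
v 4.012 2.726 1.595
v 2.312 2.312 0.431
v 3.972 2.537 1.682
v 2.325 2.102 0.452
v 3.985 2.327 1.702
v 2.389 1.906 0.402
v 4.049 2.131 1.652
v 2.493 1.759 0.29
v 4.153 1.984 1.54
v 2.619 1.686 0.136
v 4.279 1.911 1.386
v 2.746 1.7 -0.034
v 4.405 1.924 1.216
v -4.552 3.771 -0.83
v -4.118 4.009 -1.629
v -3.008 3.369 -0.11
v -4.164 4.521 -1.243
v -4.392 4.682 -0.664
v -4.695 4.417 -0.162
v -4.931 3.849 0.027
v -4.989 3.245 -0.185
v -4.843 2.887 -0.698
v -4.561 2.942 -1.273
v -4.274 3.385 -1.641
v 2.583 0.837 1.083
v 3.357 0.882 1.173
v 2.517 0.143 1.997
v 3.208 1.186 1.393
v 2.892 1.397 1.529
v 2.493 1.457 1.547
v 2.118 1.352 1.439
v 1.868 1.108 1.236
v 1.81 0.792 0.992
v 1.959 0.488 0.772
v 2.275 0.277 0.636
v 2.673 0.216 0.619
v 3.048 0.322 0.726
v 3.298 0.565 0.929
f 2 1 4
f 2 4 3
f 4 1 5
f 4 5 3
f 5 1 6
f 5 6 3
f 6 1 7
f 6 7 3
f 7 1 8
f 7 8 3
f 8 1 9
f 8 9 3
f 9 1 10
f 9 10 3
f 10 1 11
f 10 11 3
f 11 1 2
f 11 2 3
f 13 12 16
f 13 16 14
f 14 16 17
f 14 17 15
f 16 12 18
f 16 18 17
f 17 18 19
f 17 19 15
f 18 12 20
f 18 20 19
f 19 20 21
f 19 21 15
f 20 12 22
f 20 22 21
f 21 22 23
f 21 23 15
f 22 12 24
f 22 24 23
f 23 24 25
f 23 25 15
f 24 12 26
f 24 26 25
f 25 26 27
f 25 27 15
f 26 12 28
f 26 28 27
f 27 28 29
f 27 29 15
f 28 12 30
f 28 30 29
f 29 30 31
f 29 31 15
f 30 12 32
f 30 32 31
f 31 32 33
f 31 33 15
f 32 12 34
f 32 34 33
f 33 34 35
f 33 35 15
f 34 12 36
f 34 36 35
f 35 36 37
f 35 37 15
f 36 12 38
f 36 38 37
f 37 38 39
f 37 39 15
f 38 12 40
f 38 40 39
f 39 40 41
f 39 41 15
f 40 12 42
f 40 42 41
f 41 42 43
f 41 43 15
f 42 12 13
f 42 13 43
f 43 13 14
f 43 14 15
f 45 44 47
f 45 47 46
f 47 44 48
f 47 48 46
f 48 44 49
f 48 49 46
f 49 44 50
f 49 50 46
f 50 44 51
f 50 51 46
f 51 44 52
f 51 52 46
f 52 44 53
f 52 53 46
f 53 44 54
f 53 54 46
f 54 44 45
f 54 45 46
f 56 55 58
f 56 58 57
f 58 55 59
f 58 59 57
f 59 55 60
f 59 60 57
f 60 55 61
f 60 61 57
f 61 55 62
f 61 62 57
f 62 55 63
f 62 63 57
f 63 55 64
f 63 64 57
f 64 55 65
f 64 65 57
f 65 55 66
f 65 66 57
f 66 55 67
f 66 67 57
f 67 55 68
f 67 68 57
f 68 55 56
f 68 56 57



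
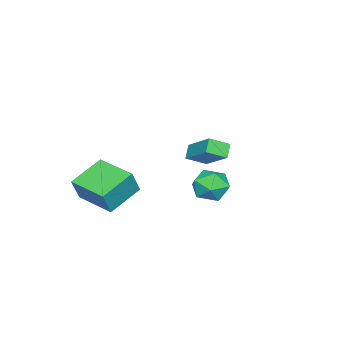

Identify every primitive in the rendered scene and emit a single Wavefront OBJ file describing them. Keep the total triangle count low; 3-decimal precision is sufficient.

v -2.493 1.29 -2.192
v -1.851 1.751 -1.436
v -1.789 -0.291 -1.824
v -1.147 0.17 -1.068
v -2.226 0.106 -0.904
v -2.662 1.083 -1.131
v -0.978 0.377 -2.129
v -1.414 1.354 -2.356
v -0.915 1.187 -1.397
v -1.687 1.02 -0.64
v -1.953 0.44 -2.62
v -2.725 0.273 -1.863
v 2.289 -2.692 0.279
v 2.85 -2.789 1.59
v 2.915 -0.618 0.163
v 3.476 -0.714 1.475
v 4.044 -3.266 -0.515
v 4.605 -3.362 0.797
v 4.67 -1.191 -0.63
v 5.231 -1.288 0.681
v 2.722 2.782 2.701
v 2.139 2.637 3.259
v 3.462 4.205 3.844
v 2.879 4.06 4.402
v 3.381 2.04 3.198
v 2.798 1.895 3.756
v 4.121 3.463 4.341
v 3.538 3.318 4.899
f 1 12 6
f 1 6 2
f 1 2 8
f 1 8 11
f 1 11 12
f 2 6 10
f 6 12 5
f 12 11 3
f 11 8 7
f 8 2 9
f 4 10 5
f 4 5 3
f 4 3 7
f 4 7 9
f 4 9 10
f 5 10 6
f 3 5 12
f 7 3 11
f 9 7 8
f 10 9 2
f 14 16 13
f 17 14 13
f 13 16 15
f 15 17 13
f 14 20 16
f 18 14 17
f 18 20 14
f 16 20 15
f 19 17 15
f 15 20 19
f 19 18 17
f 20 18 19
f 22 24 21
f 25 22 21
f 21 24 23
f 23 25 21
f 22 28 24
f 26 22 25
f 26 28 22
f 24 28 23
f 27 25 23
f 23 28 27
f 27 26 25
f 28 26 27



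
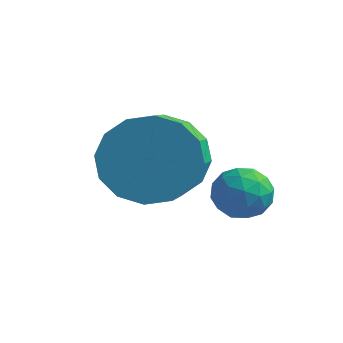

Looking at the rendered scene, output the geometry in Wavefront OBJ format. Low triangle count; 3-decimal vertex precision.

v -2.359 0.111 -3.704
v -1.953 0.019 -3.202
v -2.967 -0.679 -3.358
v -2.561 -0.771 -2.856
v -2.927 -0.233 -2.885
v -2.552 0.256 -3.098
v -2.368 -0.916 -3.462
v -1.993 -0.427 -3.675
v -1.959 -0.616 -3.052
v -2.305 -0.194 -2.695
v -2.615 -0.466 -3.865
v -2.961 -0.044 -3.508
v -2.103 0.134 -3.483
v -2.817 -0.794 -3.077
v -3.033 -0.478 -3.094
v -2.794 -0.532 -2.799
v -2.455 0.273 -3.422
v -2.216 0.219 -3.127
v -2.789 0.071 -2.941
v -2.704 -0.879 -3.433
v -2.465 -0.933 -3.138
v -2.126 -0.128 -3.761
v -1.887 -0.182 -3.466
v -2.131 -0.731 -3.619
v -1.868 -0.293 -3.1
v -2.225 -0.757 -2.897
v -2.112 -0.842 -3.253
v -1.891 -0.555 -3.379
v -2.071 -0.045 -2.89
v -2.428 -0.509 -2.687
v -2.644 -0.193 -2.704
v -2.423 0.094 -2.829
v -2.074 -0.418 -2.803
v -2.492 -0.151 -3.873
v -2.849 -0.615 -3.67
v -2.497 -0.754 -3.731
v -2.276 -0.467 -3.856
v -2.695 0.097 -3.663
v -3.052 -0.367 -3.46
v -3.029 -0.105 -3.181
v -2.808 0.182 -3.307
v -2.846 -0.242 -3.757
v -4.063 -0.704 -2.51
v -3.455 -0.96 -3.288
v -2.948 -2.311 -2.447
v -3.557 -2.056 -1.67
v -3.158 -0.654 -2.976
v -2.651 -2.005 -2.136
v -3.103 -0.362 -2.54
v -2.596 -1.713 -1.699
v -3.306 -0.162 -2.095
v -2.799 -1.513 -1.255
v -3.712 -0.107 -1.762
v -3.205 -1.458 -0.922
v -4.212 -0.212 -1.629
v -3.705 -1.563 -0.789
v -4.672 -0.449 -1.733
v -4.165 -1.8 -0.892
v -4.969 -0.755 -2.044
v -4.462 -2.106 -1.204
v -5.024 -1.047 -2.481
v -4.517 -2.398 -1.64
v -4.821 -1.247 -2.925
v -4.314 -2.598 -2.085
v -4.415 -1.302 -3.258
v -3.908 -2.653 -2.418
v -3.915 -1.197 -3.391
v -3.408 -2.548 -2.551
f 1 38 17
f 38 12 41
f 17 41 6
f 38 41 17
f 1 17 13
f 17 6 18
f 13 18 2
f 17 18 13
f 1 13 22
f 13 2 23
f 22 23 8
f 13 23 22
f 1 22 34
f 22 8 37
f 34 37 11
f 22 37 34
f 1 34 38
f 34 11 42
f 38 42 12
f 34 42 38
f 2 18 29
f 18 6 32
f 29 32 10
f 18 32 29
f 6 41 19
f 41 12 40
f 19 40 5
f 41 40 19
f 12 42 39
f 42 11 35
f 39 35 3
f 42 35 39
f 11 37 36
f 37 8 24
f 36 24 7
f 37 24 36
f 8 23 28
f 23 2 25
f 28 25 9
f 23 25 28
f 4 30 16
f 30 10 31
f 16 31 5
f 30 31 16
f 4 16 14
f 16 5 15
f 14 15 3
f 16 15 14
f 4 14 21
f 14 3 20
f 21 20 7
f 14 20 21
f 4 21 26
f 21 7 27
f 26 27 9
f 21 27 26
f 4 26 30
f 26 9 33
f 30 33 10
f 26 33 30
f 5 31 19
f 31 10 32
f 19 32 6
f 31 32 19
f 3 15 39
f 15 5 40
f 39 40 12
f 15 40 39
f 7 20 36
f 20 3 35
f 36 35 11
f 20 35 36
f 9 27 28
f 27 7 24
f 28 24 8
f 27 24 28
f 10 33 29
f 33 9 25
f 29 25 2
f 33 25 29
f 44 43 47
f 44 47 45
f 45 47 48
f 45 48 46
f 47 43 49
f 47 49 48
f 48 49 50
f 48 50 46
f 49 43 51
f 49 51 50
f 50 51 52
f 50 52 46
f 51 43 53
f 51 53 52
f 52 53 54
f 52 54 46
f 53 43 55
f 53 55 54
f 54 55 56
f 54 56 46
f 55 43 57
f 55 57 56
f 56 57 58
f 56 58 46
f 57 43 59
f 57 59 58
f 58 59 60
f 58 60 46
f 59 43 61
f 59 61 60
f 60 61 62
f 60 62 46
f 61 43 63
f 61 63 62
f 62 63 64
f 62 64 46
f 63 43 65
f 63 65 64
f 64 65 66
f 64 66 46
f 65 43 67
f 65 67 66
f 66 67 68
f 66 68 46
f 67 43 44
f 67 44 68
f 68 44 45
f 68 45 46



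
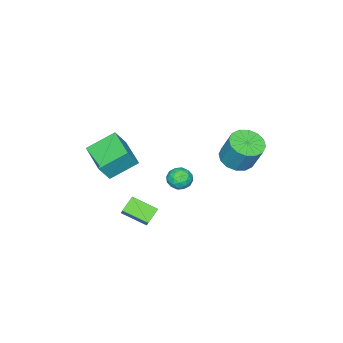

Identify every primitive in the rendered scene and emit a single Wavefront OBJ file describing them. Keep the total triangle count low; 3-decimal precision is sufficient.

v 2.247 1.258 -0.02
v 2.683 0.864 0.473
v 1.237 0.676 0.407
v 1.673 0.282 0.9
v 1.57 1.036 0.997
v 2.195 1.396 0.733
v 1.725 0.144 0.147
v 2.35 0.504 -0.117
v 2.361 0.175 0.576
v 2.265 0.727 1.102
v 1.655 0.813 -0.222
v 1.559 1.365 0.304
v 2.554 1.112 0.189
v 1.366 0.428 0.691
v 1.306 0.871 0.748
v 1.562 0.639 1.038
v 2.267 1.425 0.342
v 2.523 1.193 0.632
v 1.869 1.294 0.94
v 1.397 0.347 0.248
v 1.653 0.115 0.538
v 2.358 0.901 -0.158
v 2.614 0.669 0.132
v 2.051 0.246 -0.06
v 2.621 0.476 0.54
v 2.027 0.133 0.791
v 2.058 0.052 0.348
v 2.425 0.264 0.193
v 2.564 0.8 0.848
v 1.971 0.457 1.1
v 1.91 0.901 1.156
v 2.277 1.113 1.001
v 2.375 0.395 0.909
v 1.949 1.083 -0.22
v 1.356 0.74 0.032
v 1.643 0.427 -0.121
v 2.01 0.639 -0.276
v 1.893 1.407 0.089
v 1.299 1.064 0.34
v 1.495 1.276 0.687
v 1.862 1.488 0.532
v 1.545 1.145 -0.029
v -3.077 1.072 -0.793
v -2.109 0.628 -0.684
v -1.936 1.425 1.021
v -2.903 1.868 0.913
v -2.016 1.119 -0.922
v -1.842 1.916 0.783
v -2.206 1.597 -1.127
v -2.033 2.394 0.579
v -2.63 1.935 -1.241
v -2.457 2.731 0.464
v -3.174 2.041 -1.235
v -3.001 2.837 0.47
v -3.691 1.887 -1.111
v -3.518 2.684 0.594
v -4.044 1.515 -0.901
v -3.871 2.312 0.804
v -4.138 1.024 -0.663
v -3.964 1.821 1.042
v -3.947 0.546 -0.459
v -3.774 1.343 1.247
v -3.523 0.209 -0.344
v -3.35 1.005 1.361
v -2.979 0.103 -0.35
v -2.806 0.899 1.355
v -2.462 0.256 -0.474
v -2.289 1.053 1.231
v 3.331 -3.762 0.946
v 2.045 -2.771 1.894
v 4.352 -2.112 0.607
v 3.066 -1.121 1.555
v 4.034 -3.959 2.105
v 2.748 -2.968 3.053
v 5.055 -2.309 1.766
v 3.769 -1.318 2.714
v 3.592 -1.994 -2.703
v 2.665 -2.021 -2.149
v 3.172 -0.564 -3.337
v 2.245 -0.591 -2.784
v 3.955 -1.609 -2.076
v 3.028 -1.636 -1.523
v 3.535 -0.179 -2.711
v 2.608 -0.206 -2.157
f 1 38 17
f 38 12 41
f 17 41 6
f 38 41 17
f 1 17 13
f 17 6 18
f 13 18 2
f 17 18 13
f 1 13 22
f 13 2 23
f 22 23 8
f 13 23 22
f 1 22 34
f 22 8 37
f 34 37 11
f 22 37 34
f 1 34 38
f 34 11 42
f 38 42 12
f 34 42 38
f 2 18 29
f 18 6 32
f 29 32 10
f 18 32 29
f 6 41 19
f 41 12 40
f 19 40 5
f 41 40 19
f 12 42 39
f 42 11 35
f 39 35 3
f 42 35 39
f 11 37 36
f 37 8 24
f 36 24 7
f 37 24 36
f 8 23 28
f 23 2 25
f 28 25 9
f 23 25 28
f 4 30 16
f 30 10 31
f 16 31 5
f 30 31 16
f 4 16 14
f 16 5 15
f 14 15 3
f 16 15 14
f 4 14 21
f 14 3 20
f 21 20 7
f 14 20 21
f 4 21 26
f 21 7 27
f 26 27 9
f 21 27 26
f 4 26 30
f 26 9 33
f 30 33 10
f 26 33 30
f 5 31 19
f 31 10 32
f 19 32 6
f 31 32 19
f 3 15 39
f 15 5 40
f 39 40 12
f 15 40 39
f 7 20 36
f 20 3 35
f 36 35 11
f 20 35 36
f 9 27 28
f 27 7 24
f 28 24 8
f 27 24 28
f 10 33 29
f 33 9 25
f 29 25 2
f 33 25 29
f 44 43 47
f 44 47 45
f 45 47 48
f 45 48 46
f 47 43 49
f 47 49 48
f 48 49 50
f 48 50 46
f 49 43 51
f 49 51 50
f 50 51 52
f 50 52 46
f 51 43 53
f 51 53 52
f 52 53 54
f 52 54 46
f 53 43 55
f 53 55 54
f 54 55 56
f 54 56 46
f 55 43 57
f 55 57 56
f 56 57 58
f 56 58 46
f 57 43 59
f 57 59 58
f 58 59 60
f 58 60 46
f 59 43 61
f 59 61 60
f 60 61 62
f 60 62 46
f 61 43 63
f 61 63 62
f 62 63 64
f 62 64 46
f 63 43 65
f 63 65 64
f 64 65 66
f 64 66 46
f 65 43 67
f 65 67 66
f 66 67 68
f 66 68 46
f 67 43 44
f 67 44 68
f 68 44 45
f 68 45 46
f 70 72 69
f 73 70 69
f 69 72 71
f 71 73 69
f 70 76 72
f 74 70 73
f 74 76 70
f 72 76 71
f 75 73 71
f 71 76 75
f 75 74 73
f 76 74 75
f 78 80 77
f 81 78 77
f 77 80 79
f 79 81 77
f 78 84 80
f 82 78 81
f 82 84 78
f 80 84 79
f 83 81 79
f 79 84 83
f 83 82 81
f 84 82 83



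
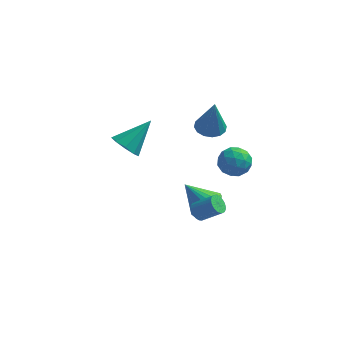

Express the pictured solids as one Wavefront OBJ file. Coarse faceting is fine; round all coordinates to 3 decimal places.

v 2.44 1.492 -3.054
v 3.122 0.938 -2.515
v 1.26 1.488 -1.566
v 3.239 1.34 -2.421
v 3.218 1.767 -2.437
v 3.062 2.147 -2.56
v 2.799 2.414 -2.768
v 2.474 2.521 -3.025
v 2.143 2.45 -3.288
v 1.864 2.213 -3.51
v 1.684 1.852 -3.653
v 1.635 1.428 -3.693
v 1.725 1.016 -3.623
v 1.939 0.685 -3.454
v 2.24 0.494 -3.216
v 2.575 0.476 -2.95
v 2.887 0.633 -2.702
v 2.535 -1.292 -1.147
v 2.883 -1.462 -1.591
v 3.954 -1.498 -0.737
v 3.605 -1.328 -0.293
v 2.902 -1.233 -1.605
v 3.973 -1.269 -0.751
v 2.864 -1.013 -1.549
v 3.935 -1.049 -0.695
v 2.777 -0.836 -1.432
v 3.848 -0.871 -0.578
v 2.652 -0.727 -1.271
v 3.723 -0.763 -0.417
v 2.51 -0.705 -1.091
v 3.581 -0.741 -0.237
v 2.371 -0.772 -0.92
v 3.442 -0.808 -0.066
v 2.257 -0.919 -0.784
v 3.328 -0.955 0.07
v 2.186 -1.122 -0.703
v 3.257 -1.158 0.151
v 2.167 -1.351 -0.689
v 3.238 -1.387 0.165
v 2.205 -1.571 -0.745
v 3.276 -1.607 0.109
v 2.292 -1.749 -0.862
v 3.363 -1.784 -0.008
v 2.417 -1.857 -1.023
v 3.488 -1.893 -0.169
v 2.559 -1.879 -1.203
v 3.63 -1.915 -0.349
v 2.698 -1.812 -1.374
v 3.769 -1.848 -0.52
v 2.812 -1.665 -1.51
v 3.883 -1.701 -0.656
v -2.003 1.633 0.915
v -1.41 1.866 0.211
v -0.857 2.847 2.285
v -1.899 2.294 0.241
v -2.436 2.412 0.587
v -2.771 2.165 1.086
v -2.747 1.67 1.505
v -2.375 1.157 1.649
v -1.829 0.866 1.449
v -1.365 0.935 1
v -1.199 1.329 0.511
v 2.477 2.151 2.913
v 3.289 2.427 2.849
v 2.763 1.809 5.047
v 3.05 2.792 2.939
v 2.658 2.985 3.023
v 2.217 2.954 3.077
v 1.846 2.708 3.087
v 1.644 2.313 3.051
v 1.665 1.875 2.977
v 1.904 1.51 2.887
v 2.297 1.317 2.804
v 2.737 1.348 2.749
v 3.108 1.594 2.739
v 3.31 1.989 2.775
v 4.047 2.768 -0.013
v 4.699 2.31 0.572
v 2.981 1.61 0.268
v 3.633 1.152 0.853
v 3.233 2.01 1.136
v 3.892 2.726 0.962
v 3.788 1.194 -0.122
v 4.447 1.91 -0.296
v 4.539 1.337 0.504
v 4.196 1.842 1.282
v 3.484 2.078 -0.442
v 3.141 2.583 0.336
v 4.466 2.641 0.255
v 3.214 1.279 0.585
v 2.978 1.783 0.752
v 3.362 1.514 1.095
v 3.992 2.885 0.484
v 4.375 2.616 0.828
v 3.514 2.44 1.16
v 3.305 1.304 0.012
v 3.688 1.035 0.356
v 4.318 2.406 -0.255
v 4.702 2.137 0.088
v 4.166 1.48 -0.32
v 4.756 1.8 0.559
v 4.13 1.119 0.724
v 4.221 1.144 0.151
v 4.608 1.565 0.049
v 4.554 2.097 1.016
v 3.928 1.415 1.181
v 3.693 1.92 1.348
v 4.08 2.341 1.245
v 4.46 1.525 0.976
v 3.752 2.505 -0.341
v 3.126 1.823 -0.176
v 3.6 1.579 -0.405
v 3.987 2 -0.508
v 3.55 2.801 0.116
v 2.924 2.12 0.281
v 3.072 2.355 0.791
v 3.459 2.776 0.689
v 3.22 2.395 -0.136
f 2 1 4
f 2 4 3
f 4 1 5
f 4 5 3
f 5 1 6
f 5 6 3
f 6 1 7
f 6 7 3
f 7 1 8
f 7 8 3
f 8 1 9
f 8 9 3
f 9 1 10
f 9 10 3
f 10 1 11
f 10 11 3
f 11 1 12
f 11 12 3
f 12 1 13
f 12 13 3
f 13 1 14
f 13 14 3
f 14 1 15
f 14 15 3
f 15 1 16
f 15 16 3
f 16 1 17
f 16 17 3
f 17 1 2
f 17 2 3
f 19 18 22
f 19 22 20
f 20 22 23
f 20 23 21
f 22 18 24
f 22 24 23
f 23 24 25
f 23 25 21
f 24 18 26
f 24 26 25
f 25 26 27
f 25 27 21
f 26 18 28
f 26 28 27
f 27 28 29
f 27 29 21
f 28 18 30
f 28 30 29
f 29 30 31
f 29 31 21
f 30 18 32
f 30 32 31
f 31 32 33
f 31 33 21
f 32 18 34
f 32 34 33
f 33 34 35
f 33 35 21
f 34 18 36
f 34 36 35
f 35 36 37
f 35 37 21
f 36 18 38
f 36 38 37
f 37 38 39
f 37 39 21
f 38 18 40
f 38 40 39
f 39 40 41
f 39 41 21
f 40 18 42
f 40 42 41
f 41 42 43
f 41 43 21
f 42 18 44
f 42 44 43
f 43 44 45
f 43 45 21
f 44 18 46
f 44 46 45
f 45 46 47
f 45 47 21
f 46 18 48
f 46 48 47
f 47 48 49
f 47 49 21
f 48 18 50
f 48 50 49
f 49 50 51
f 49 51 21
f 50 18 19
f 50 19 51
f 51 19 20
f 51 20 21
f 53 52 55
f 53 55 54
f 55 52 56
f 55 56 54
f 56 52 57
f 56 57 54
f 57 52 58
f 57 58 54
f 58 52 59
f 58 59 54
f 59 52 60
f 59 60 54
f 60 52 61
f 60 61 54
f 61 52 62
f 61 62 54
f 62 52 53
f 62 53 54
f 64 63 66
f 64 66 65
f 66 63 67
f 66 67 65
f 67 63 68
f 67 68 65
f 68 63 69
f 68 69 65
f 69 63 70
f 69 70 65
f 70 63 71
f 70 71 65
f 71 63 72
f 71 72 65
f 72 63 73
f 72 73 65
f 73 63 74
f 73 74 65
f 74 63 75
f 74 75 65
f 75 63 76
f 75 76 65
f 76 63 64
f 76 64 65
f 77 114 93
f 114 88 117
f 93 117 82
f 114 117 93
f 77 93 89
f 93 82 94
f 89 94 78
f 93 94 89
f 77 89 98
f 89 78 99
f 98 99 84
f 89 99 98
f 77 98 110
f 98 84 113
f 110 113 87
f 98 113 110
f 77 110 114
f 110 87 118
f 114 118 88
f 110 118 114
f 78 94 105
f 94 82 108
f 105 108 86
f 94 108 105
f 82 117 95
f 117 88 116
f 95 116 81
f 117 116 95
f 88 118 115
f 118 87 111
f 115 111 79
f 118 111 115
f 87 113 112
f 113 84 100
f 112 100 83
f 113 100 112
f 84 99 104
f 99 78 101
f 104 101 85
f 99 101 104
f 80 106 92
f 106 86 107
f 92 107 81
f 106 107 92
f 80 92 90
f 92 81 91
f 90 91 79
f 92 91 90
f 80 90 97
f 90 79 96
f 97 96 83
f 90 96 97
f 80 97 102
f 97 83 103
f 102 103 85
f 97 103 102
f 80 102 106
f 102 85 109
f 106 109 86
f 102 109 106
f 81 107 95
f 107 86 108
f 95 108 82
f 107 108 95
f 79 91 115
f 91 81 116
f 115 116 88
f 91 116 115
f 83 96 112
f 96 79 111
f 112 111 87
f 96 111 112
f 85 103 104
f 103 83 100
f 104 100 84
f 103 100 104
f 86 109 105
f 109 85 101
f 105 101 78
f 109 101 105



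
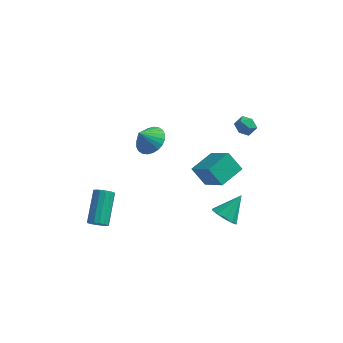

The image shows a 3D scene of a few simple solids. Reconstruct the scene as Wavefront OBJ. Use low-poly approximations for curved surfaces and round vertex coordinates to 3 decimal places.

v 2.751 3.941 1.942
v 3.141 4.395 2.273
v 3.659 3.465 1.527
v 4.049 3.919 1.858
v 3.703 3.445 2.208
v 3.142 3.739 2.465
v 3.658 4.121 1.335
v 3.097 4.415 1.592
v 3.701 4.506 1.898
v 3.729 4.088 2.438
v 3.071 3.772 1.362
v 3.099 3.354 1.902
v 1.942 -0.449 0.842
v 1.138 -0.109 1.75
v 2.795 0.8 1.128
v 1.991 1.141 2.036
v 3.049 -1.521 2.224
v 2.245 -1.18 3.132
v 3.902 -0.271 2.51
v 3.098 0.069 3.418
v -1.352 1.204 2.439
v -0.767 0.472 2.509
v -1.928 0.836 3.401
v -0.592 0.723 2.71
v -0.532 1.047 2.87
v -0.597 1.396 2.965
v -0.777 1.715 2.979
v -1.044 1.956 2.911
v -1.359 2.083 2.772
v -1.672 2.076 2.582
v -1.937 1.937 2.37
v -2.113 1.686 2.168
v -2.173 1.361 2.008
v -2.108 1.013 1.914
v -1.928 0.694 1.899
v -1.66 0.452 1.967
v -1.345 0.325 2.106
v -1.032 0.332 2.297
v 3.501 -3.488 1.67
v 3.822 -3.1 1.061
v 4.219 -2.512 2.67
v 3.393 -2.89 1.165
v 3.006 -2.909 1.461
v 2.807 -3.148 1.837
v 2.874 -3.517 2.15
v 3.18 -3.875 2.279
v 3.609 -4.085 2.176
v 3.996 -4.067 1.88
v 4.195 -3.827 1.503
v 4.128 -3.458 1.191
v -3.081 -4.16 0.269
v -2.659 -4.376 0.604
v -2.678 -2.695 1.707
v -3.099 -2.48 1.371
v -2.516 -4.23 0.384
v -2.535 -2.549 1.487
v -2.525 -4.065 0.133
v -2.544 -2.385 1.236
v -2.682 -3.926 -0.081
v -2.701 -2.246 1.021
v -2.946 -3.85 -0.202
v -2.965 -2.169 0.9
v -3.246 -3.856 -0.197
v -3.265 -2.176 0.906
v -3.502 -3.945 -0.067
v -3.521 -2.264 1.036
v -3.645 -4.091 0.153
v -3.664 -2.41 1.256
v -3.636 -4.255 0.404
v -3.655 -2.575 1.507
v -3.479 -4.394 0.619
v -3.498 -2.714 1.721
v -3.215 -4.471 0.74
v -3.234 -2.79 1.842
v -2.915 -4.464 0.734
v -2.934 -2.784 1.837
f 1 12 6
f 1 6 2
f 1 2 8
f 1 8 11
f 1 11 12
f 2 6 10
f 6 12 5
f 12 11 3
f 11 8 7
f 8 2 9
f 4 10 5
f 4 5 3
f 4 3 7
f 4 7 9
f 4 9 10
f 5 10 6
f 3 5 12
f 7 3 11
f 9 7 8
f 10 9 2
f 14 16 13
f 17 14 13
f 13 16 15
f 15 17 13
f 14 20 16
f 18 14 17
f 18 20 14
f 16 20 15
f 19 17 15
f 15 20 19
f 19 18 17
f 20 18 19
f 22 21 24
f 22 24 23
f 24 21 25
f 24 25 23
f 25 21 26
f 25 26 23
f 26 21 27
f 26 27 23
f 27 21 28
f 27 28 23
f 28 21 29
f 28 29 23
f 29 21 30
f 29 30 23
f 30 21 31
f 30 31 23
f 31 21 32
f 31 32 23
f 32 21 33
f 32 33 23
f 33 21 34
f 33 34 23
f 34 21 35
f 34 35 23
f 35 21 36
f 35 36 23
f 36 21 37
f 36 37 23
f 37 21 38
f 37 38 23
f 38 21 22
f 38 22 23
f 40 39 42
f 40 42 41
f 42 39 43
f 42 43 41
f 43 39 44
f 43 44 41
f 44 39 45
f 44 45 41
f 45 39 46
f 45 46 41
f 46 39 47
f 46 47 41
f 47 39 48
f 47 48 41
f 48 39 49
f 48 49 41
f 49 39 50
f 49 50 41
f 50 39 40
f 50 40 41
f 52 51 55
f 52 55 53
f 53 55 56
f 53 56 54
f 55 51 57
f 55 57 56
f 56 57 58
f 56 58 54
f 57 51 59
f 57 59 58
f 58 59 60
f 58 60 54
f 59 51 61
f 59 61 60
f 60 61 62
f 60 62 54
f 61 51 63
f 61 63 62
f 62 63 64
f 62 64 54
f 63 51 65
f 63 65 64
f 64 65 66
f 64 66 54
f 65 51 67
f 65 67 66
f 66 67 68
f 66 68 54
f 67 51 69
f 67 69 68
f 68 69 70
f 68 70 54
f 69 51 71
f 69 71 70
f 70 71 72
f 70 72 54
f 71 51 73
f 71 73 72
f 72 73 74
f 72 74 54
f 73 51 75
f 73 75 74
f 74 75 76
f 74 76 54
f 75 51 52
f 75 52 76
f 76 52 53
f 76 53 54



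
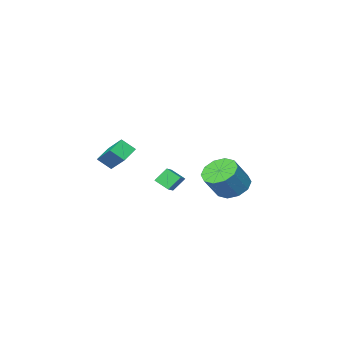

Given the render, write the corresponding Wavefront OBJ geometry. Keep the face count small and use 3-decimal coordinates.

v -3.104 2.59 -0.137
v -2.481 1.827 -0.529
v -1.433 1.987 0.825
v -2.056 2.75 1.217
v -2.269 2.402 -0.762
v -1.22 2.562 0.592
v -2.376 3.048 -0.756
v -1.327 3.208 0.598
v -2.761 3.519 -0.513
v -1.712 3.68 0.841
v -3.277 3.636 -0.127
v -2.228 3.796 1.227
v -3.727 3.353 0.255
v -2.679 3.513 1.609
v -3.94 2.778 0.488
v -2.891 2.938 1.842
v -3.833 2.132 0.482
v -2.784 2.292 1.836
v -3.448 1.66 0.239
v -2.399 1.821 1.593
v -2.932 1.544 -0.147
v -1.883 1.704 1.207
v 4.062 1.797 2.366
v 3.172 1.5 2.859
v 4.17 3.149 3.373
v 3.28 2.852 3.867
v 4.58 1.288 2.993
v 3.69 0.991 3.487
v 4.688 2.64 4.001
v 3.798 2.343 4.494
v -0.276 0.983 1.141
v 0.416 1.517 1.536
v -0.596 1.751 0.662
v 0.097 2.285 1.056
v 0.343 0.755 0.364
v 1.036 1.289 0.758
v 0.024 1.523 -0.116
v 0.716 2.057 0.279
f 2 1 5
f 2 5 3
f 3 5 6
f 3 6 4
f 5 1 7
f 5 7 6
f 6 7 8
f 6 8 4
f 7 1 9
f 7 9 8
f 8 9 10
f 8 10 4
f 9 1 11
f 9 11 10
f 10 11 12
f 10 12 4
f 11 1 13
f 11 13 12
f 12 13 14
f 12 14 4
f 13 1 15
f 13 15 14
f 14 15 16
f 14 16 4
f 15 1 17
f 15 17 16
f 16 17 18
f 16 18 4
f 17 1 19
f 17 19 18
f 18 19 20
f 18 20 4
f 19 1 21
f 19 21 20
f 20 21 22
f 20 22 4
f 21 1 2
f 21 2 22
f 22 2 3
f 22 3 4
f 24 26 23
f 27 24 23
f 23 26 25
f 25 27 23
f 24 30 26
f 28 24 27
f 28 30 24
f 26 30 25
f 29 27 25
f 25 30 29
f 29 28 27
f 30 28 29
f 32 34 31
f 35 32 31
f 31 34 33
f 33 35 31
f 32 38 34
f 36 32 35
f 36 38 32
f 34 38 33
f 37 35 33
f 33 38 37
f 37 36 35
f 38 36 37



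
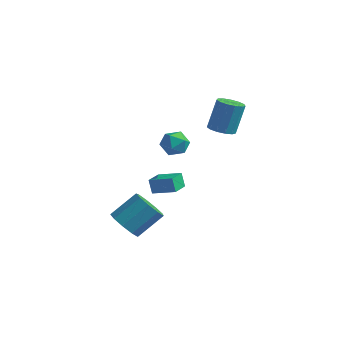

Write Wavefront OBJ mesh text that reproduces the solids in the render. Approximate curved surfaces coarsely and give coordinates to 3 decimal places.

v -2.036 -1.589 -4.104
v -1.081 -1.706 -4.616
v -0.248 -0.368 -3.368
v -1.204 -0.251 -2.856
v -1.477 -1.161 -4.936
v -0.644 0.177 -3.688
v -2.135 -0.816 -4.867
v -1.302 0.521 -3.619
v -2.746 -0.833 -4.44
v -1.913 0.505 -3.193
v -3.026 -1.204 -3.857
v -2.193 0.134 -2.609
v -2.842 -1.754 -3.389
v -2.009 -0.416 -2.141
v -2.282 -2.228 -3.255
v -1.449 -0.89 -2.008
v -1.607 -2.402 -3.519
v -0.774 -1.064 -2.271
v -1.132 -2.196 -4.056
v -0.3 -0.858 -2.809
v -0.354 -1.345 -1.003
v -0.675 -1.188 -0.134
v -0.498 -0.154 -1.272
v -0.82 0.003 -0.403
v 0.98 -1.083 -0.557
v 0.658 -0.926 0.312
v 0.835 0.108 -0.826
v 0.514 0.265 0.043
v 0.765 -0.199 3.681
v 1.28 -0.103 2.957
v 0.14 -1.357 3.083
v 0.655 -1.261 2.359
v 1.018 -1.514 3.136
v 1.404 -0.797 3.506
v 0.016 -0.663 2.534
v 0.402 0.054 2.904
v 0.817 -0.389 2.249
v 1.437 -0.915 2.62
v -0.017 -0.545 3.42
v 0.603 -1.071 3.791
v 1.222 3.293 2.146
v 2.03 3.103 2.155
v 2.186 3.857 4.023
v 1.378 4.047 4.014
v 1.998 3.537 1.983
v 2.155 4.291 3.85
v 1.72 3.893 1.862
v 1.877 4.647 3.73
v 1.284 4.059 1.832
v 1.44 4.813 3.699
v 0.828 3.981 1.901
v 0.984 4.735 3.769
v 0.497 3.685 2.048
v 0.653 4.44 3.916
v 0.396 3.265 2.227
v 0.553 4.019 4.094
v 0.557 2.853 2.379
v 0.714 3.608 4.247
v 0.93 2.581 2.458
v 1.086 3.336 4.326
v 1.395 2.535 2.438
v 1.551 3.289 4.305
v 1.805 2.73 2.325
v 1.961 3.484 4.192
f 2 1 5
f 2 5 3
f 3 5 6
f 3 6 4
f 5 1 7
f 5 7 6
f 6 7 8
f 6 8 4
f 7 1 9
f 7 9 8
f 8 9 10
f 8 10 4
f 9 1 11
f 9 11 10
f 10 11 12
f 10 12 4
f 11 1 13
f 11 13 12
f 12 13 14
f 12 14 4
f 13 1 15
f 13 15 14
f 14 15 16
f 14 16 4
f 15 1 17
f 15 17 16
f 16 17 18
f 16 18 4
f 17 1 19
f 17 19 18
f 18 19 20
f 18 20 4
f 19 1 2
f 19 2 20
f 20 2 3
f 20 3 4
f 22 24 21
f 25 22 21
f 21 24 23
f 23 25 21
f 22 28 24
f 26 22 25
f 26 28 22
f 24 28 23
f 27 25 23
f 23 28 27
f 27 26 25
f 28 26 27
f 29 40 34
f 29 34 30
f 29 30 36
f 29 36 39
f 29 39 40
f 30 34 38
f 34 40 33
f 40 39 31
f 39 36 35
f 36 30 37
f 32 38 33
f 32 33 31
f 32 31 35
f 32 35 37
f 32 37 38
f 33 38 34
f 31 33 40
f 35 31 39
f 37 35 36
f 38 37 30
f 42 41 45
f 42 45 43
f 43 45 46
f 43 46 44
f 45 41 47
f 45 47 46
f 46 47 48
f 46 48 44
f 47 41 49
f 47 49 48
f 48 49 50
f 48 50 44
f 49 41 51
f 49 51 50
f 50 51 52
f 50 52 44
f 51 41 53
f 51 53 52
f 52 53 54
f 52 54 44
f 53 41 55
f 53 55 54
f 54 55 56
f 54 56 44
f 55 41 57
f 55 57 56
f 56 57 58
f 56 58 44
f 57 41 59
f 57 59 58
f 58 59 60
f 58 60 44
f 59 41 61
f 59 61 60
f 60 61 62
f 60 62 44
f 61 41 63
f 61 63 62
f 62 63 64
f 62 64 44
f 63 41 42
f 63 42 64
f 64 42 43
f 64 43 44



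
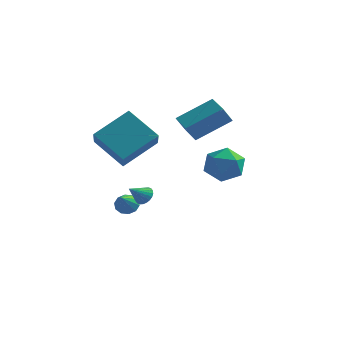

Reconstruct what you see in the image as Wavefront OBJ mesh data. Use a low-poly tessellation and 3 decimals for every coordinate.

v -0.573 2.034 1.541
v 0.782 3.281 2.67
v -0.318 2.566 0.648
v 1.037 3.813 1.778
v 0.443 1.147 1.302
v 1.798 2.394 2.432
v 0.698 1.679 0.41
v 2.053 2.926 1.539
v -0.397 -1.452 -2.4
v 0.068 -1.753 -2.482
v -0.783 -2.228 -1.74
v 0.125 -1.633 -2.309
v 0.102 -1.486 -2.149
v 0.003 -1.333 -2.027
v -0.156 -1.199 -1.963
v -0.353 -1.103 -1.965
v -0.556 -1.06 -2.033
v -0.735 -1.077 -2.157
v -0.862 -1.151 -2.318
v -0.919 -1.271 -2.492
v -0.896 -1.418 -2.652
v -0.798 -1.571 -2.773
v -0.638 -1.705 -2.838
v -0.442 -1.801 -2.836
v -0.239 -1.843 -2.768
v -0.06 -1.827 -2.644
v -2.956 1.38 -4.487
v -2.344 1.566 -4.517
v -2.424 -0.18 -3.353
v -2.509 1.739 -4.202
v -2.845 1.775 -3.996
v -3.223 1.659 -3.977
v -3.499 1.437 -4.153
v -3.567 1.193 -4.457
v -3.402 1.02 -4.772
v -3.066 0.985 -4.978
v -2.688 1.1 -4.997
v -2.413 1.322 -4.821
v 2.399 -0.427 0.47
v 2.974 0.476 0.242
v 3.646 -1.416 -0.302
v 4.221 -0.513 -0.53
v 4.117 -0.849 0.505
v 3.347 -0.237 0.983
v 3.273 -0.703 -1.043
v 2.503 -0.091 -0.565
v 3.514 0.305 -0.693
v 4.035 0.215 0.264
v 2.585 -1.155 -0.324
v 3.106 -1.245 0.633
v -3.034 -1.573 0.715
v -2.212 -3.002 1.775
v -1.99 -0.068 1.935
v -1.168 -1.498 2.995
v -1.432 -1.622 -0.595
v -0.61 -3.052 0.465
v -0.388 -0.118 0.625
v 0.434 -1.547 1.685
f 2 4 1
f 5 2 1
f 1 4 3
f 3 5 1
f 2 8 4
f 6 2 5
f 6 8 2
f 4 8 3
f 7 5 3
f 3 8 7
f 7 6 5
f 8 6 7
f 10 9 12
f 10 12 11
f 12 9 13
f 12 13 11
f 13 9 14
f 13 14 11
f 14 9 15
f 14 15 11
f 15 9 16
f 15 16 11
f 16 9 17
f 16 17 11
f 17 9 18
f 17 18 11
f 18 9 19
f 18 19 11
f 19 9 20
f 19 20 11
f 20 9 21
f 20 21 11
f 21 9 22
f 21 22 11
f 22 9 23
f 22 23 11
f 23 9 24
f 23 24 11
f 24 9 25
f 24 25 11
f 25 9 26
f 25 26 11
f 26 9 10
f 26 10 11
f 28 27 30
f 28 30 29
f 30 27 31
f 30 31 29
f 31 27 32
f 31 32 29
f 32 27 33
f 32 33 29
f 33 27 34
f 33 34 29
f 34 27 35
f 34 35 29
f 35 27 36
f 35 36 29
f 36 27 37
f 36 37 29
f 37 27 38
f 37 38 29
f 38 27 28
f 38 28 29
f 39 50 44
f 39 44 40
f 39 40 46
f 39 46 49
f 39 49 50
f 40 44 48
f 44 50 43
f 50 49 41
f 49 46 45
f 46 40 47
f 42 48 43
f 42 43 41
f 42 41 45
f 42 45 47
f 42 47 48
f 43 48 44
f 41 43 50
f 45 41 49
f 47 45 46
f 48 47 40
f 52 54 51
f 55 52 51
f 51 54 53
f 53 55 51
f 52 58 54
f 56 52 55
f 56 58 52
f 54 58 53
f 57 55 53
f 53 58 57
f 57 56 55
f 58 56 57

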